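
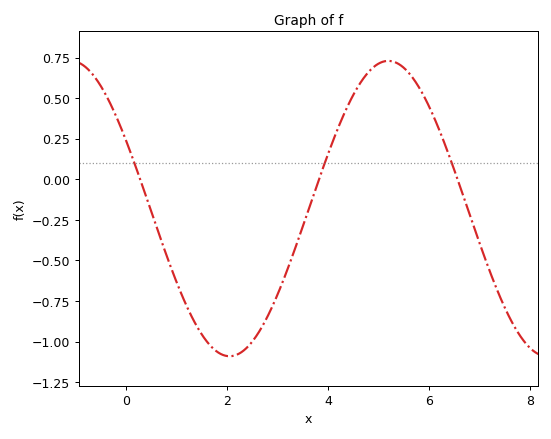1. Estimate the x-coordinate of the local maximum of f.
5.19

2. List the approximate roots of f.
0.281, 3.82, 6.56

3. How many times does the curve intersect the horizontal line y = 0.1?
3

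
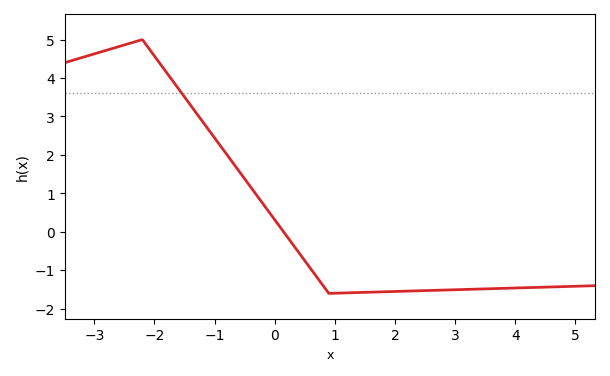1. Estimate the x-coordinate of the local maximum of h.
-2.2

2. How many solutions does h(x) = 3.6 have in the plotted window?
1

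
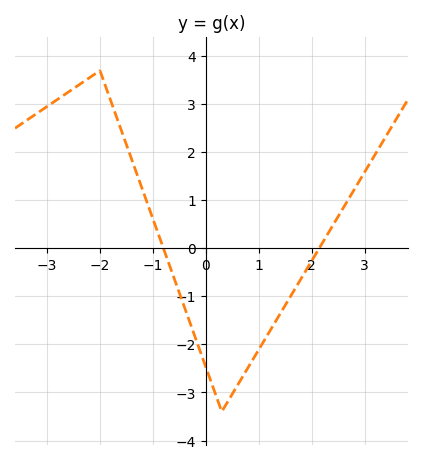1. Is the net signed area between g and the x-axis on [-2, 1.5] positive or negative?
negative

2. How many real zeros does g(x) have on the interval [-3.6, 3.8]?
2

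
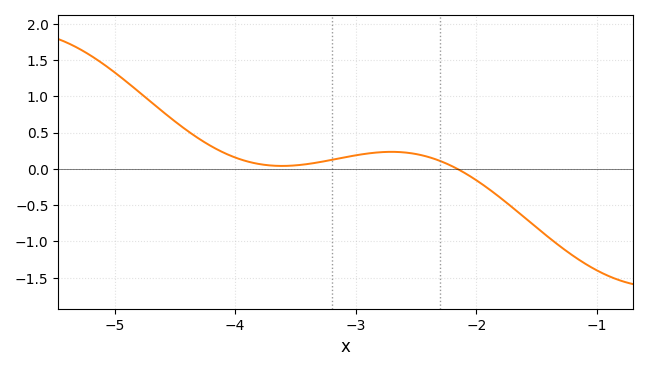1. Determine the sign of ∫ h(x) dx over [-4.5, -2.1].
positive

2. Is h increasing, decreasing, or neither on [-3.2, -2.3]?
neither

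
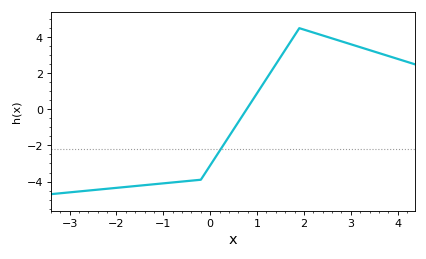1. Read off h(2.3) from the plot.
4.18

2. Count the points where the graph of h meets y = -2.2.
1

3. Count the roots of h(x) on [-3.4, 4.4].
1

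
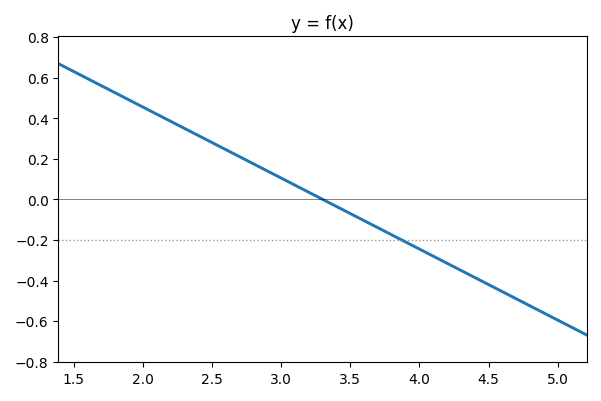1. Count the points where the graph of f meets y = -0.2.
1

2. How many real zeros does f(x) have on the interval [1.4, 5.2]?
1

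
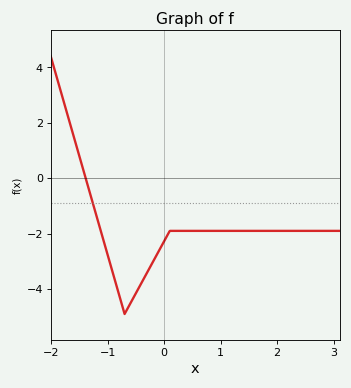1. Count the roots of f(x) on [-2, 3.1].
1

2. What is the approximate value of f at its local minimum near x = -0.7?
-4.8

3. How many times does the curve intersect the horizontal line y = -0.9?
1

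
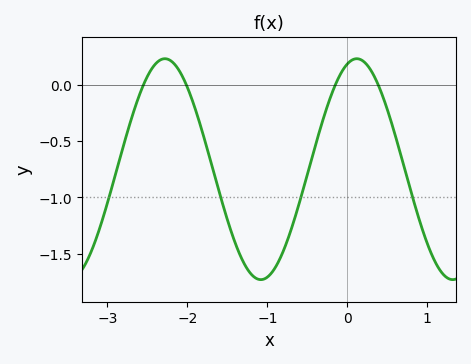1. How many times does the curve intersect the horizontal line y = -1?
4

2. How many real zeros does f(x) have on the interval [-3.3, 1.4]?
4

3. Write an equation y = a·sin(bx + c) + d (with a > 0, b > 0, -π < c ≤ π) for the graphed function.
y = 0.98sin(2.62x + 1.26) - 0.75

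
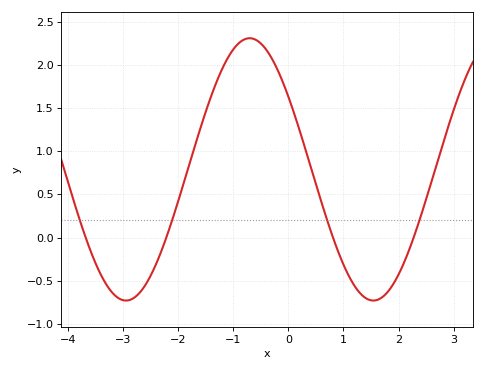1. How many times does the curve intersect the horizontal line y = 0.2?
4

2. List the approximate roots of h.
-3.68, -2.21, 0.811, 2.27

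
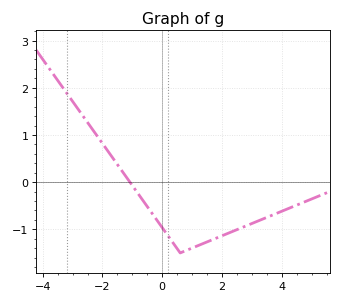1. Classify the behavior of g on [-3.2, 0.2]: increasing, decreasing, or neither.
decreasing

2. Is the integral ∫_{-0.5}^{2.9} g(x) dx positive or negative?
negative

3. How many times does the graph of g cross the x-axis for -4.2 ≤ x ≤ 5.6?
1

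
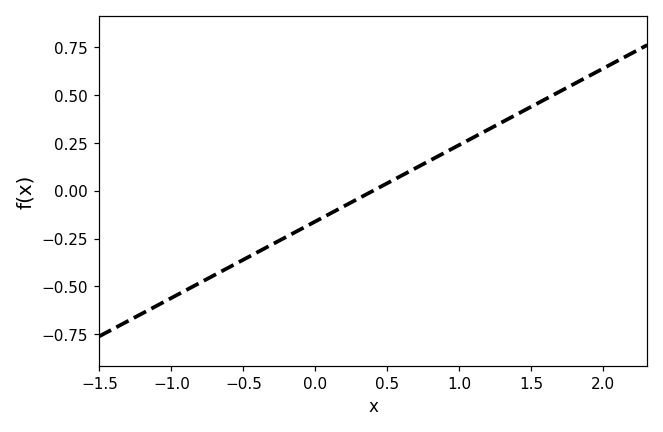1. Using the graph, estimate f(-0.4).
-0.32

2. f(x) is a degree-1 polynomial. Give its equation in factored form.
y = 0.4(x - 0.4)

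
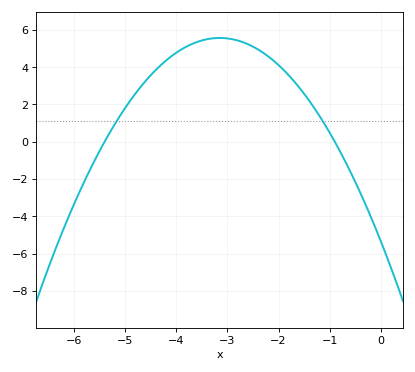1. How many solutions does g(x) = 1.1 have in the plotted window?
2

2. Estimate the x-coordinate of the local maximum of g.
-3.15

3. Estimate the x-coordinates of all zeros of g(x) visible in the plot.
-5.4, -0.9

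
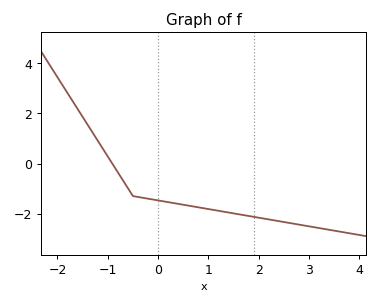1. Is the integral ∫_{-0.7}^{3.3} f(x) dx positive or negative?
negative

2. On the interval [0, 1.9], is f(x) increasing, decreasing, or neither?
decreasing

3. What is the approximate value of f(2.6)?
-2.4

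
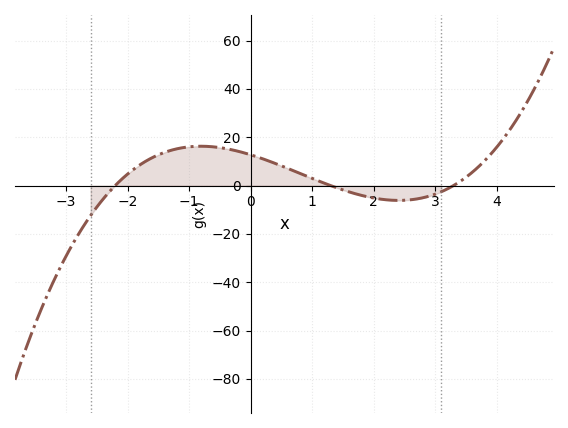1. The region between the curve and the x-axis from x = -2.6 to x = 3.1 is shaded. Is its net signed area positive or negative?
positive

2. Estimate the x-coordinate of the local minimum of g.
2.41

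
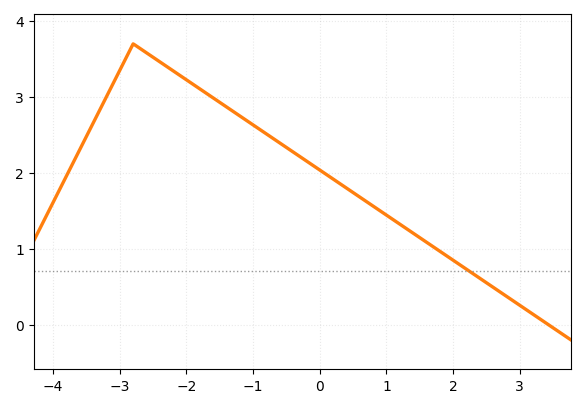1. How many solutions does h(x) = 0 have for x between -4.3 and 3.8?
1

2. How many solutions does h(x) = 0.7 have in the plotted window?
1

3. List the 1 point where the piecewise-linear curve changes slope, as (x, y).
(-2.8, 3.7)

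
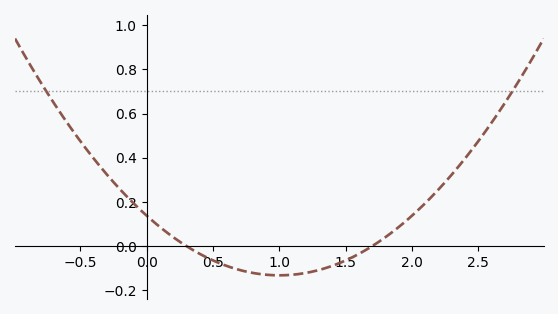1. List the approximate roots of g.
0.3, 1.7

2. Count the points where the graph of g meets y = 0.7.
2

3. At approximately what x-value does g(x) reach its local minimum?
1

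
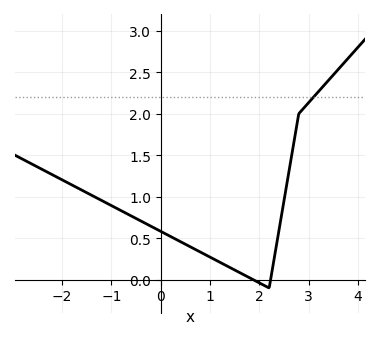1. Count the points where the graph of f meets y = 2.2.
1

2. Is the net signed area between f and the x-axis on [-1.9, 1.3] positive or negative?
positive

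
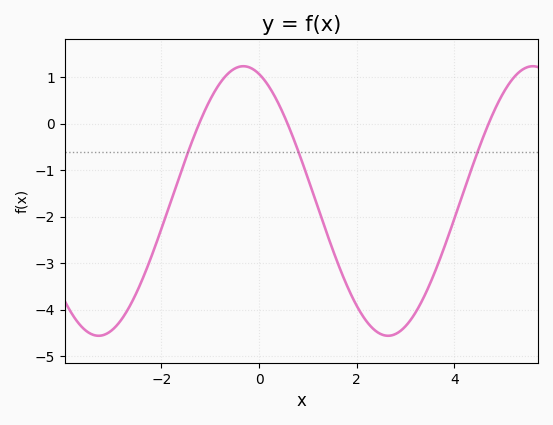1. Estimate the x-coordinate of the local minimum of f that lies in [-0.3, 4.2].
2.64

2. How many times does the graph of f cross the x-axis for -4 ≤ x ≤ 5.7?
3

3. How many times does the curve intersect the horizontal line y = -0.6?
3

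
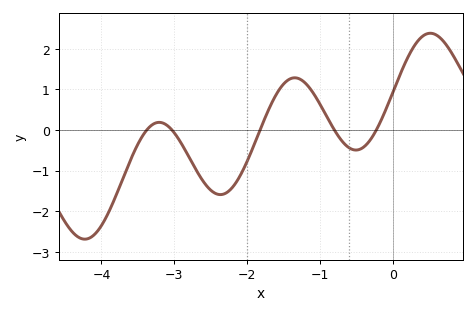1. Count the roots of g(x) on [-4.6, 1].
5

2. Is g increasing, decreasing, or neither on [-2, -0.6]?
neither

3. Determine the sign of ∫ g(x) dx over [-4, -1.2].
negative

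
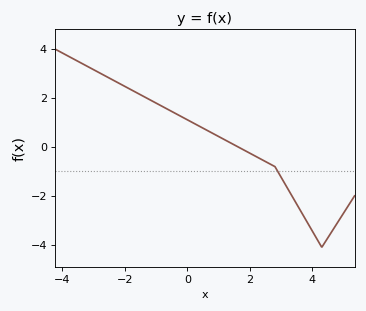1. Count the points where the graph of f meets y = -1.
1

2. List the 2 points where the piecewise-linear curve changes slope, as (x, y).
(2.8, -0.8); (4.3, -4.1)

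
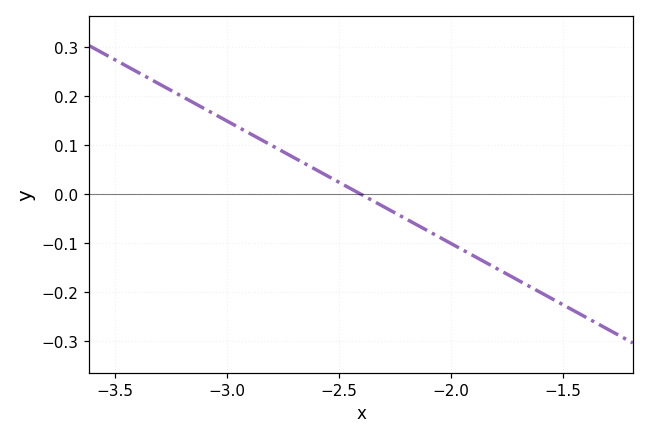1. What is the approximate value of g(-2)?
-0.1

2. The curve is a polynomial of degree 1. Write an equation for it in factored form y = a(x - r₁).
y = -0.25(x + 2.4)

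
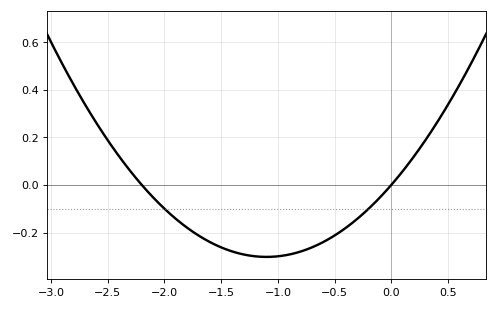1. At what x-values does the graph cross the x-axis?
-2.2, 0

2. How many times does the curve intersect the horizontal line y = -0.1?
2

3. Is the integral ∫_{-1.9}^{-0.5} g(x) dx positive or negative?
negative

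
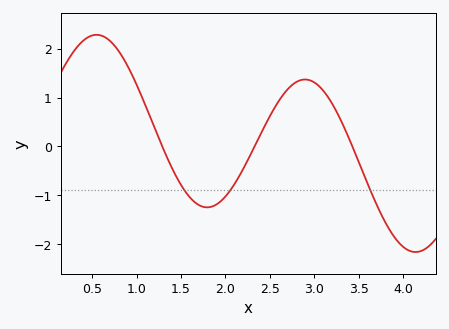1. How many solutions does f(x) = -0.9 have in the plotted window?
3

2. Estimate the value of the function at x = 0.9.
1.64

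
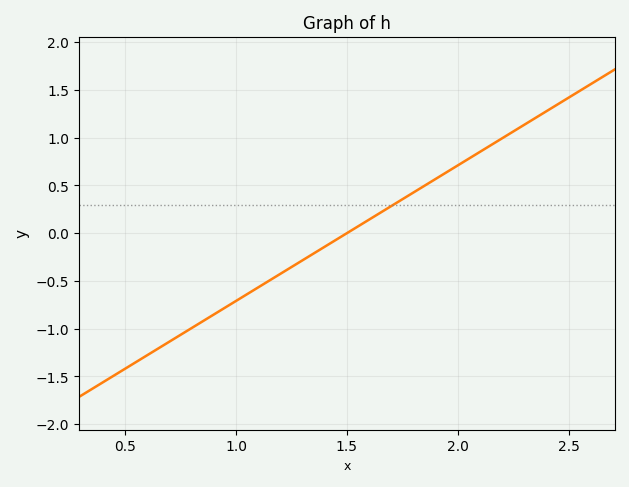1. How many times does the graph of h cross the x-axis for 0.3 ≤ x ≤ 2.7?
1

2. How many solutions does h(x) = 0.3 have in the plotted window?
1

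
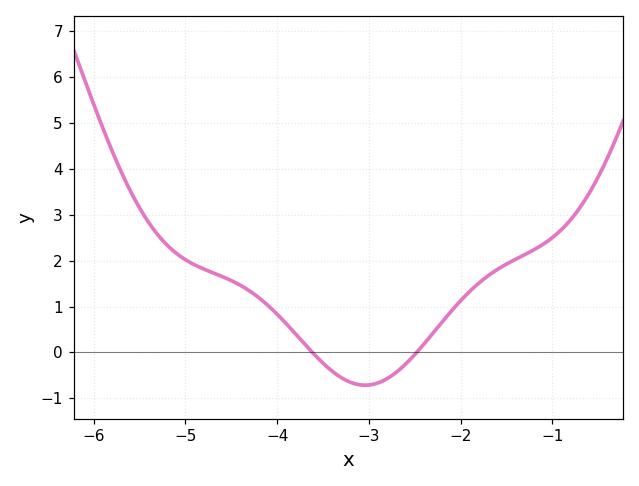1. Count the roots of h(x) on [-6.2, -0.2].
2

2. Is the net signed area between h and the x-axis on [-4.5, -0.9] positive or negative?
positive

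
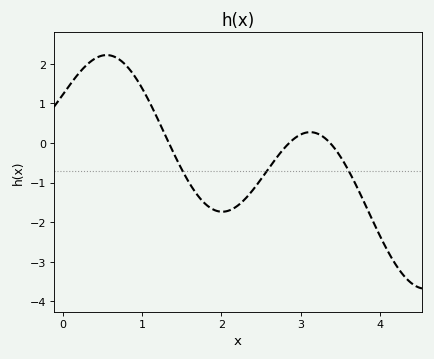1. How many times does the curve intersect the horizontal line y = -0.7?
3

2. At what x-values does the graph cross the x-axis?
1.34, 2.86, 3.37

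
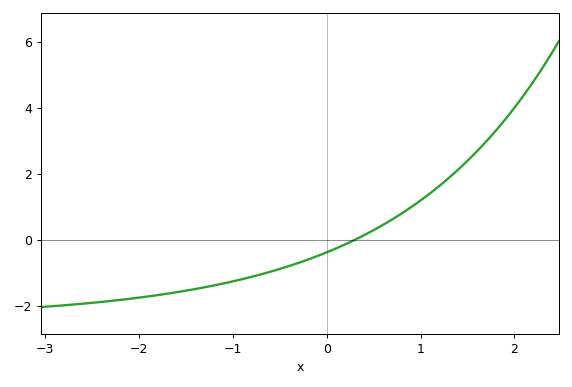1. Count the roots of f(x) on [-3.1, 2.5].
1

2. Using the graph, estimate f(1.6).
2.68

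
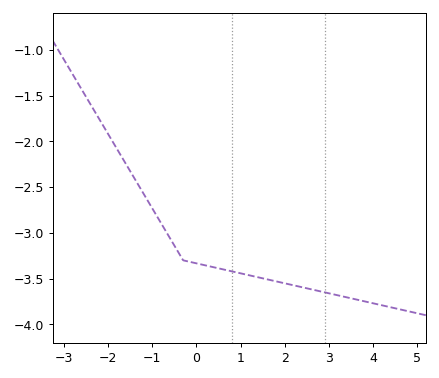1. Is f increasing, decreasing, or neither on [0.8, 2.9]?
decreasing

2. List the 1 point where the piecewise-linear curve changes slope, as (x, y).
(-0.3, -3.3)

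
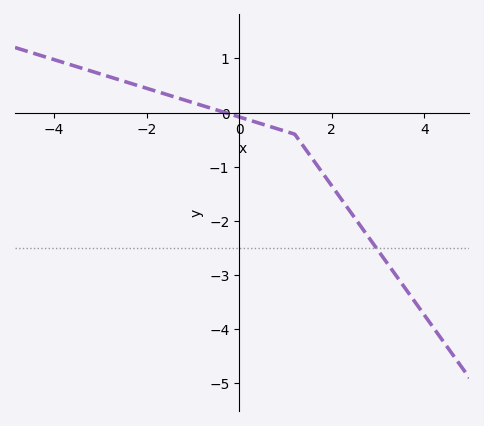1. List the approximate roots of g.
-0.4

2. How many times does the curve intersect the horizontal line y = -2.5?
1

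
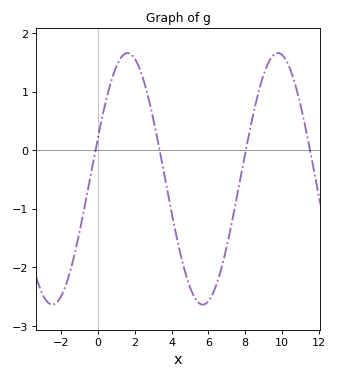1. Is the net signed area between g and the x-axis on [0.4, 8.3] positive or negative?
negative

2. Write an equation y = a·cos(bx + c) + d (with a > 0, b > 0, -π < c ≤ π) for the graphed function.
y = 2.15cos(0.77x - 1.2) - 0.49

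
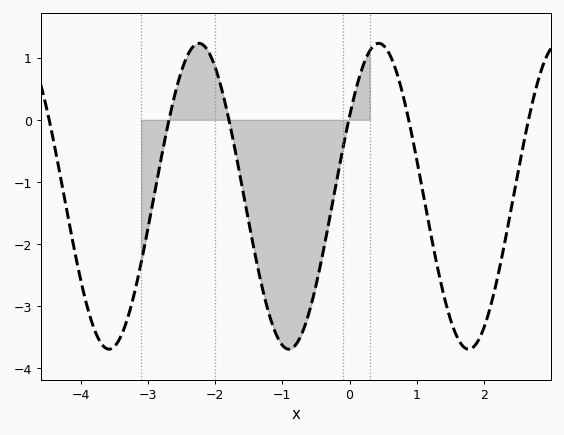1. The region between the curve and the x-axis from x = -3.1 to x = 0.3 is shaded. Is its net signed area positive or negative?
negative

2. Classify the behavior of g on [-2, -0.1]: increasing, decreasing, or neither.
neither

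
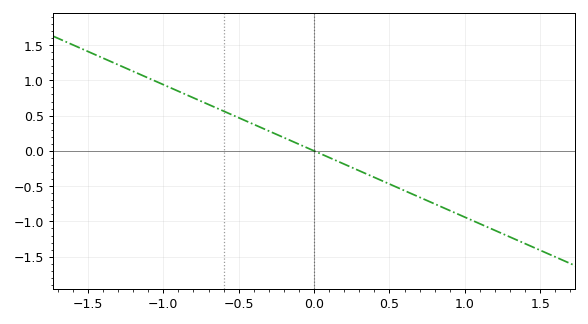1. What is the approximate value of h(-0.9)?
0.846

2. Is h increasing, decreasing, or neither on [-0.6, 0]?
decreasing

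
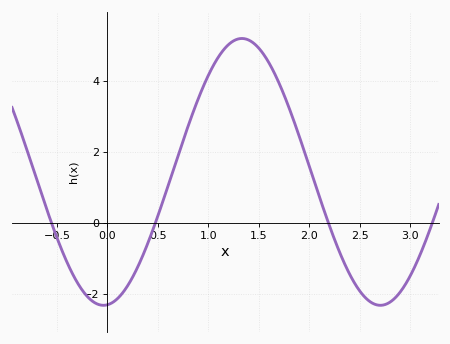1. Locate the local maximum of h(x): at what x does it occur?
1.33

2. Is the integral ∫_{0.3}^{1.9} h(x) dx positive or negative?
positive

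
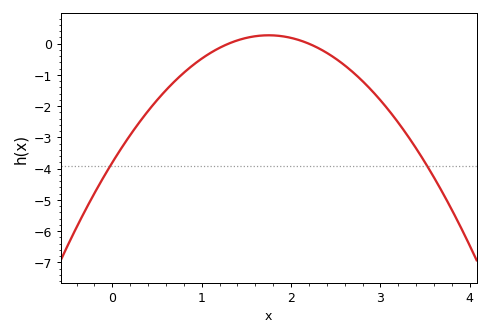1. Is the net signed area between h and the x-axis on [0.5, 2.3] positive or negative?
negative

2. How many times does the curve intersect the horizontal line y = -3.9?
2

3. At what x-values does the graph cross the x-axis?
1.3, 2.2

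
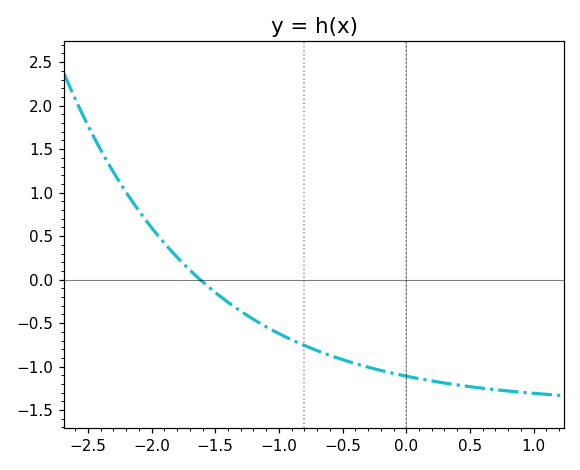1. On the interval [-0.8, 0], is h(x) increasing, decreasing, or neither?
decreasing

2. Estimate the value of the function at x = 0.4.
-1.2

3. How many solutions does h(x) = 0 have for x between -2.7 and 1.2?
1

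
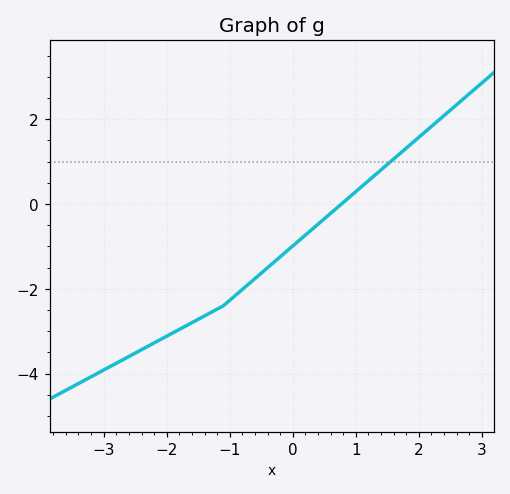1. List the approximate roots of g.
0.8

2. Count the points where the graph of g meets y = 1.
1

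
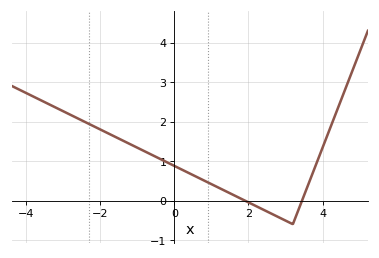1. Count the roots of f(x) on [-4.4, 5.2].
2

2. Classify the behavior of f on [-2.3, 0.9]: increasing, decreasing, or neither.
decreasing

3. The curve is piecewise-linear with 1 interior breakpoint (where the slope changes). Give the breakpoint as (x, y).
(3.2, -0.6)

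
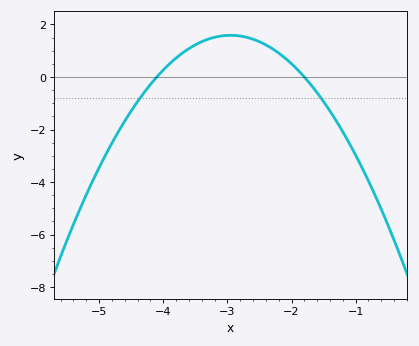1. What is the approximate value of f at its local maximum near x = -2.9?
1.6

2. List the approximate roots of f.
-4.1, -1.8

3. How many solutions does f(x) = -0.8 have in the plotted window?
2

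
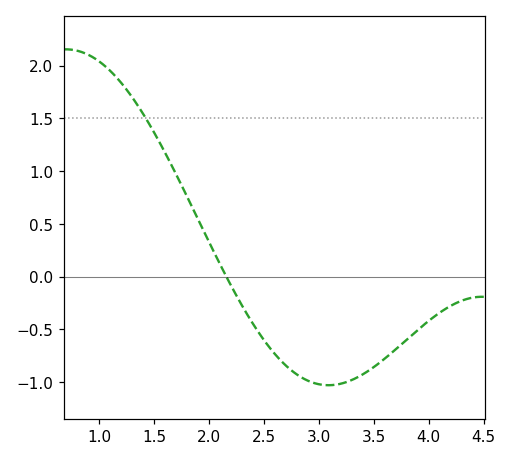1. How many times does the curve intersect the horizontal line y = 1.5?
1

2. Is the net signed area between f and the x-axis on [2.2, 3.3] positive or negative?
negative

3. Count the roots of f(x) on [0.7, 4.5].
1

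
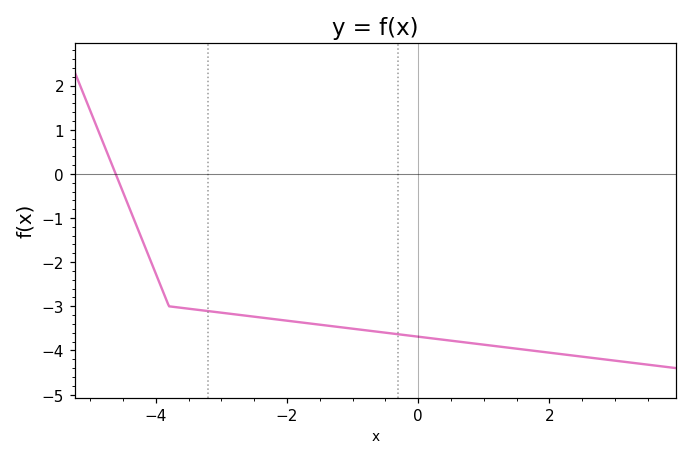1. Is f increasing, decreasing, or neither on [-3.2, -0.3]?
decreasing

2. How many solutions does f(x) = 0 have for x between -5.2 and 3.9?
1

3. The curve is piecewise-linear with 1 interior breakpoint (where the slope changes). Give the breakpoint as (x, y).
(-3.8, -3)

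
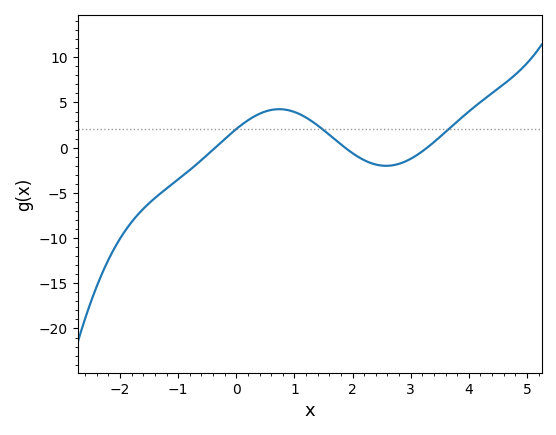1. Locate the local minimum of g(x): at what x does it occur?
2.57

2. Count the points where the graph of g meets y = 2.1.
3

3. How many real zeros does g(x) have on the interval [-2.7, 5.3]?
3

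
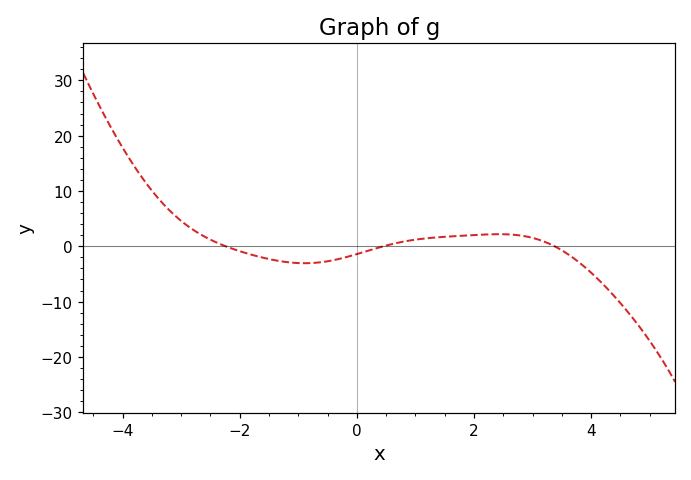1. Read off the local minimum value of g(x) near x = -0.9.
-3.06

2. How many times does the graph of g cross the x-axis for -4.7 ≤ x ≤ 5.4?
3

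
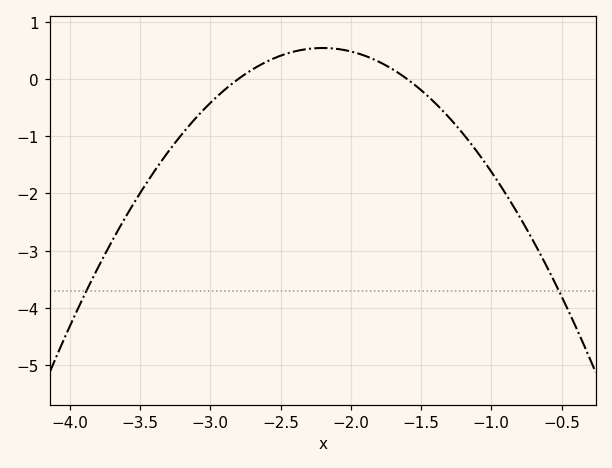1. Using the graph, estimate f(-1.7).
0.2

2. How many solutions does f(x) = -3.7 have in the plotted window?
2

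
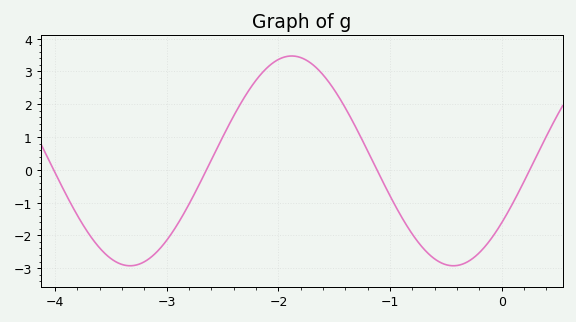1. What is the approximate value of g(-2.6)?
0.306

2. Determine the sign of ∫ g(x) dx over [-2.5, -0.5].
positive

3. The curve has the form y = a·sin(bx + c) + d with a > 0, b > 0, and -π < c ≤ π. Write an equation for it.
y = 3.2sin(2.17x - 0.63) + 0.27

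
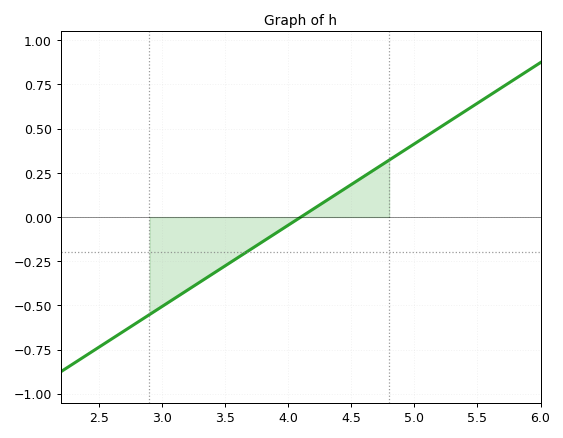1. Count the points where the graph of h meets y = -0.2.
1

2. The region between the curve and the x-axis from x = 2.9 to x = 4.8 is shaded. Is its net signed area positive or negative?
negative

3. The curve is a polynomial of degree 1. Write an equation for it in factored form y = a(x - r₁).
y = 0.46(x - 4.1)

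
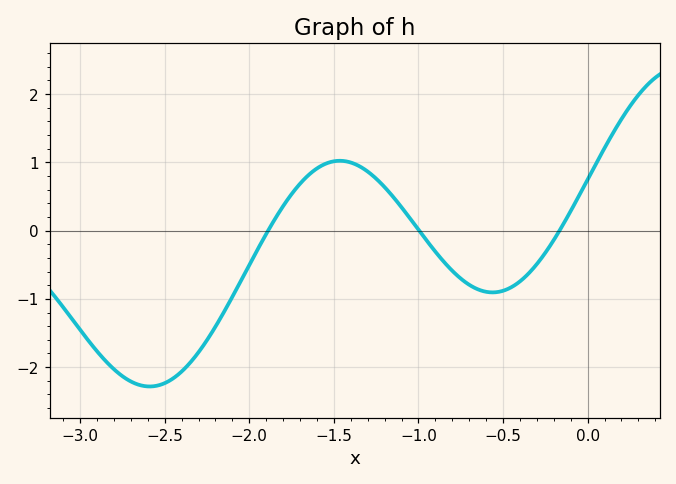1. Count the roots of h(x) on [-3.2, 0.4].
3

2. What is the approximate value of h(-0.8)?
-0.589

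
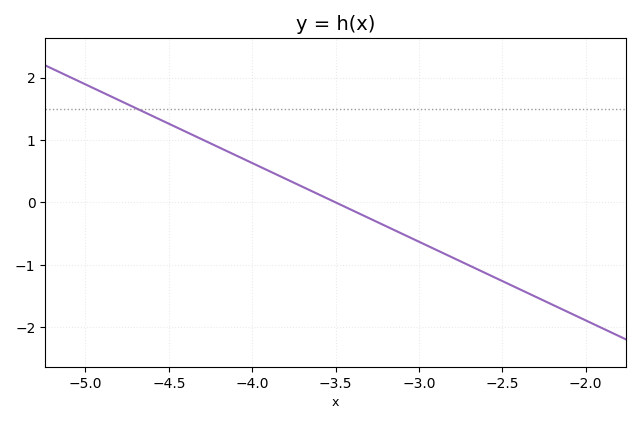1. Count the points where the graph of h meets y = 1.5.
1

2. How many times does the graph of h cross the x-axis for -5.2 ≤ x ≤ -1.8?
1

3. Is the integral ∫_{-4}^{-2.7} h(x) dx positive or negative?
negative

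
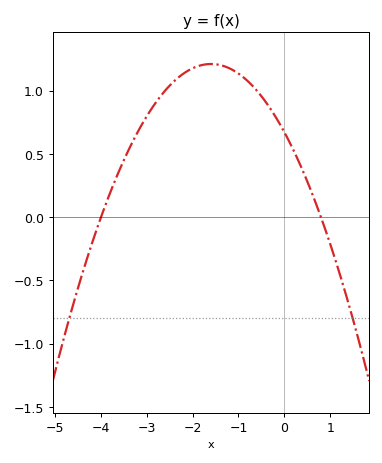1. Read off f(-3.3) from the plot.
0.6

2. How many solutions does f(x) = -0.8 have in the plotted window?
2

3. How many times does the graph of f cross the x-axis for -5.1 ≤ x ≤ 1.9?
2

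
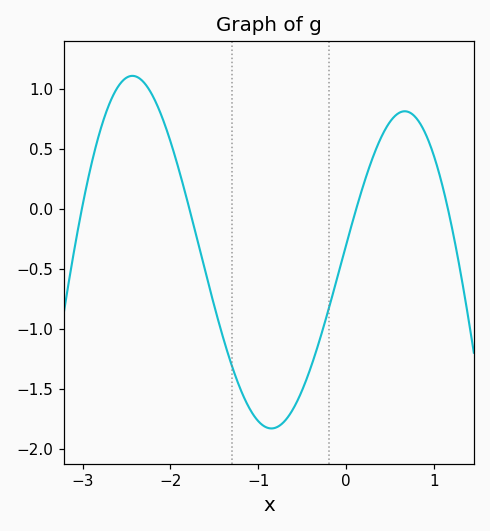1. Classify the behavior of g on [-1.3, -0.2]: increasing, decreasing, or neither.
neither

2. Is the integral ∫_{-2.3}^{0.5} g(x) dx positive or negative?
negative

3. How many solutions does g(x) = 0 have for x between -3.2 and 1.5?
4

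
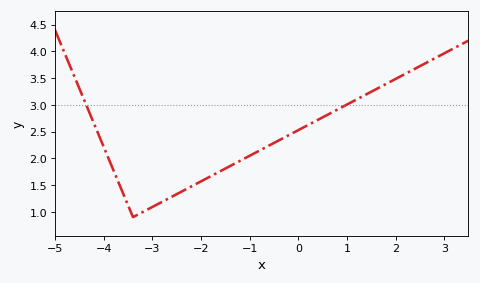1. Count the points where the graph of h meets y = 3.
2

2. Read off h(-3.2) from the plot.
1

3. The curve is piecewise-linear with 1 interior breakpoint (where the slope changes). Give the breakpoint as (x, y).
(-3.4, 0.9)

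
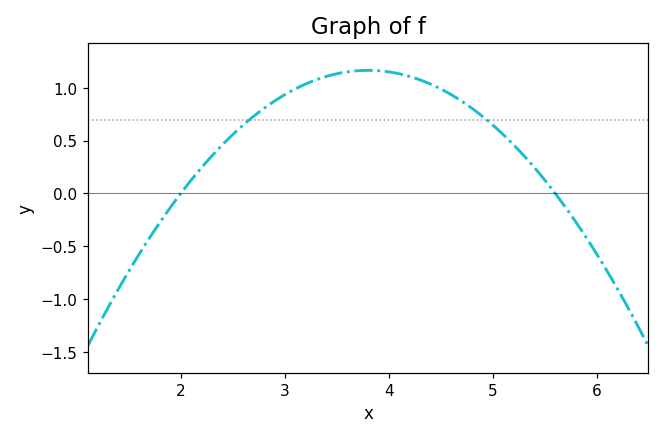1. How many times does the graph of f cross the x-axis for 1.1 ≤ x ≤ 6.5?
2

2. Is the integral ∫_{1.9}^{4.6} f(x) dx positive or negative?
positive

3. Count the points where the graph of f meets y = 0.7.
2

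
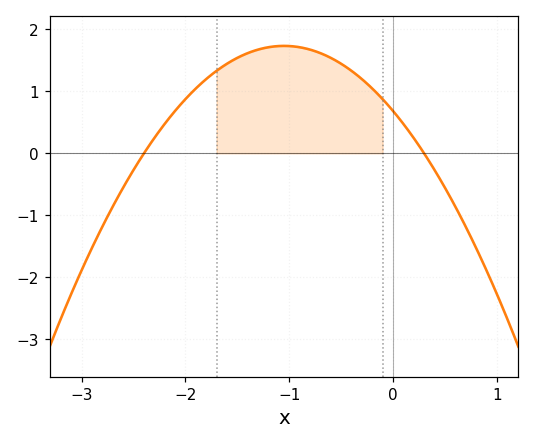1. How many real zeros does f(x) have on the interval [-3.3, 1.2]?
2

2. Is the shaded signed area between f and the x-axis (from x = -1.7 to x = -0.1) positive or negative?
positive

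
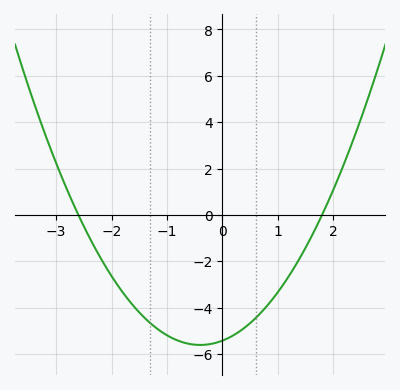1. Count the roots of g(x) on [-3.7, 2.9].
2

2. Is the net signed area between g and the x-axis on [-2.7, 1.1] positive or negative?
negative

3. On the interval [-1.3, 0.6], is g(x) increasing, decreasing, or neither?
neither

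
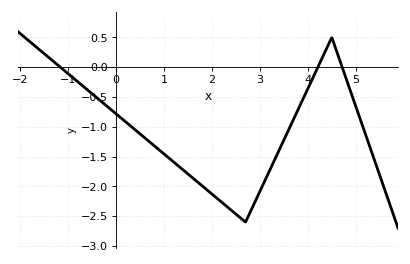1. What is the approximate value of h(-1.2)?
0.024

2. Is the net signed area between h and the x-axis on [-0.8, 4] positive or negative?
negative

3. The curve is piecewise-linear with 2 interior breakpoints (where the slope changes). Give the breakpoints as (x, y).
(2.7, -2.6); (4.5, 0.5)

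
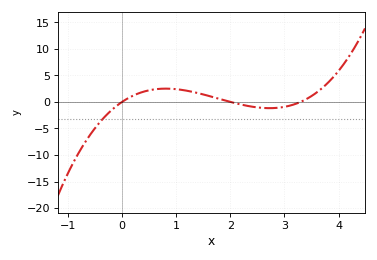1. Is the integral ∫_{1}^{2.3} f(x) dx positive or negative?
positive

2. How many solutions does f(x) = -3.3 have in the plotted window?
1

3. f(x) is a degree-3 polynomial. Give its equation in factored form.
y = 1.04(x - 0)(x - 2)(x - 3.3)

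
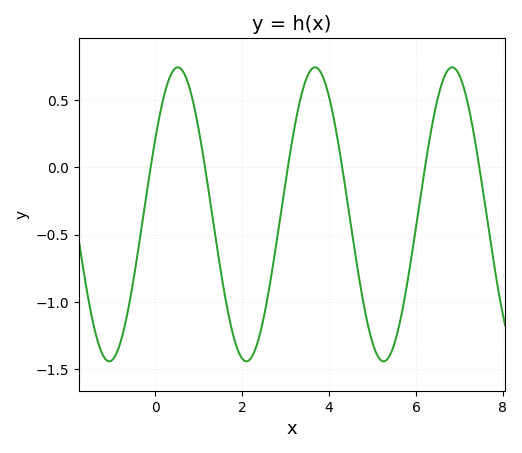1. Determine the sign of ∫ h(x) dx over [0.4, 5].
negative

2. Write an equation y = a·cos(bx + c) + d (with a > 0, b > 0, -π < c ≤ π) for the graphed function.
y = 1.09cos(2x - 1) - 0.35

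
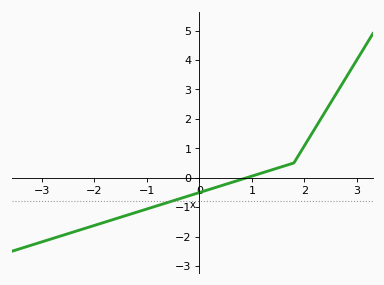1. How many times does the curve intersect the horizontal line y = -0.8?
1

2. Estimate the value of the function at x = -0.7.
-0.897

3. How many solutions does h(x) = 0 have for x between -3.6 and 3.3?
1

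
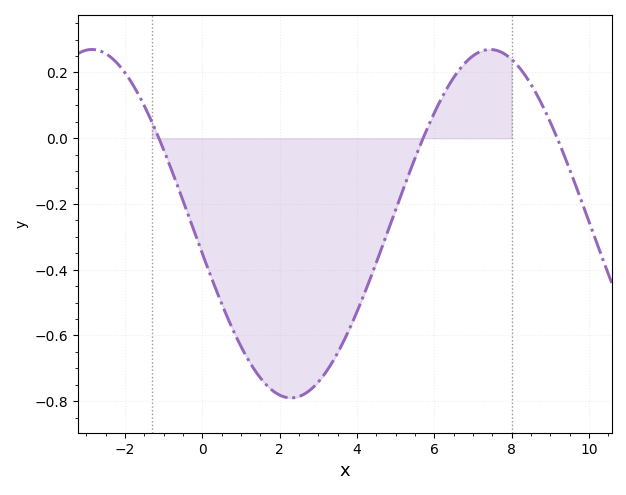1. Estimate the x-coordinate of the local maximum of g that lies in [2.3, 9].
7.4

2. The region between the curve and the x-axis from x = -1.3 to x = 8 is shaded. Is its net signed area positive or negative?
negative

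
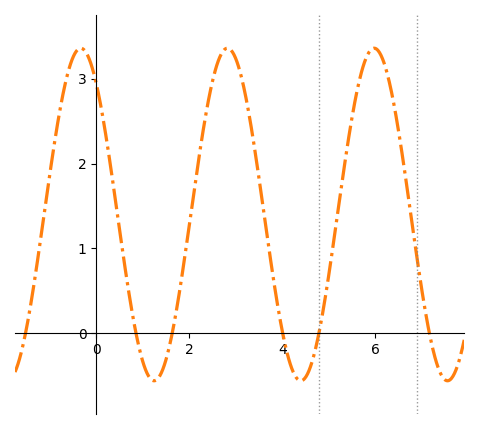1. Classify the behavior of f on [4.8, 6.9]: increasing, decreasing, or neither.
neither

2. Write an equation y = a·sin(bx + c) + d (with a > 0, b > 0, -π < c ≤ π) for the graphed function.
y = 1.96sin(2x + 2.2) + 1.4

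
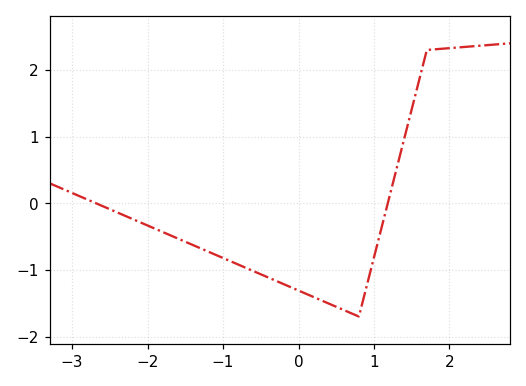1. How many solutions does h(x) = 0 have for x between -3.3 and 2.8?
2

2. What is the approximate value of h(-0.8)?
-0.919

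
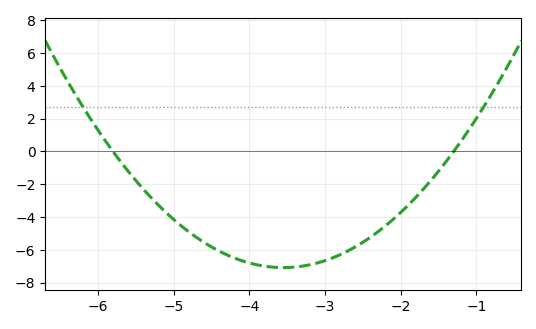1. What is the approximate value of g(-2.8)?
-6.2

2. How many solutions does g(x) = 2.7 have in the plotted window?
2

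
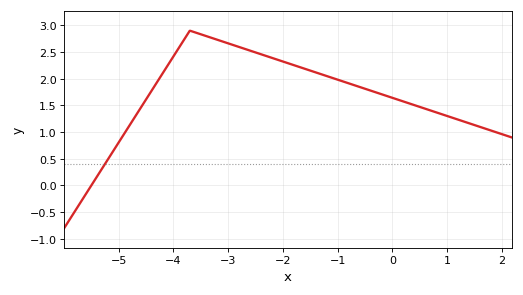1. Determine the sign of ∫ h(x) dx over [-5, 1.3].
positive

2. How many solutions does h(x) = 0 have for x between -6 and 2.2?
1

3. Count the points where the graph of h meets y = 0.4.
1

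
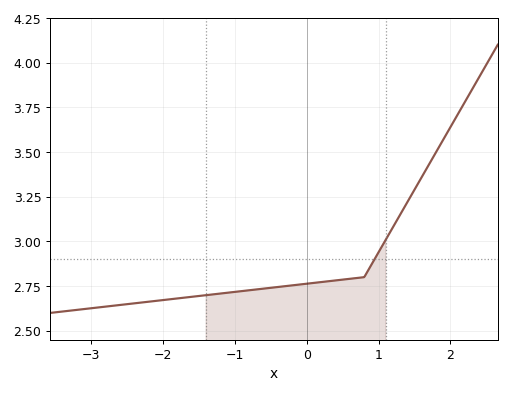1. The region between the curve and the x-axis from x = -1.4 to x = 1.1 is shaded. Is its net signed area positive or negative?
positive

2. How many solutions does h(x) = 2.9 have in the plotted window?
1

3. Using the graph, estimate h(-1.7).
2.68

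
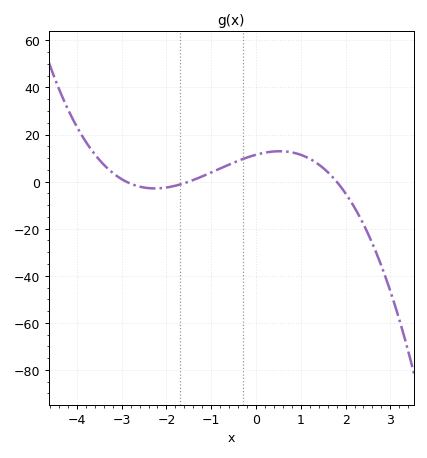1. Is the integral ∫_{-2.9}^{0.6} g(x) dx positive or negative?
positive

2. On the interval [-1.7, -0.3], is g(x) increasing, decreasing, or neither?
increasing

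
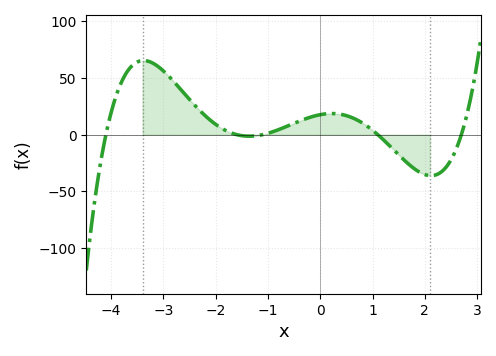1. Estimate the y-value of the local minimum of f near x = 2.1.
-35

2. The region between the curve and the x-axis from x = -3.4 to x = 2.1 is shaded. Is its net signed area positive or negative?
positive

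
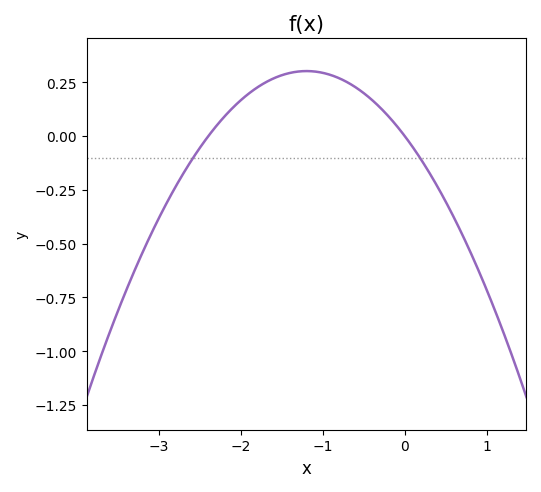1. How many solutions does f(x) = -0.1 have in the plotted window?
2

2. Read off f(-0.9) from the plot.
0.28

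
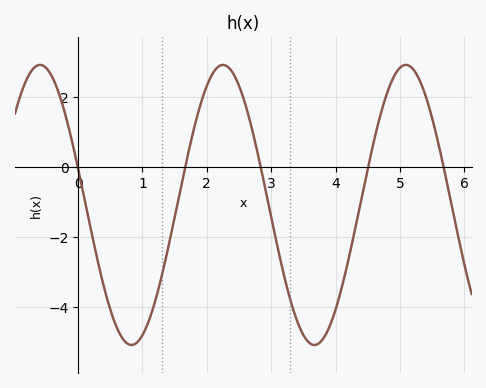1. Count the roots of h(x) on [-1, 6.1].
5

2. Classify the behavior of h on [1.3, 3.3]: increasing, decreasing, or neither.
neither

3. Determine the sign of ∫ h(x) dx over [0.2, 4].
negative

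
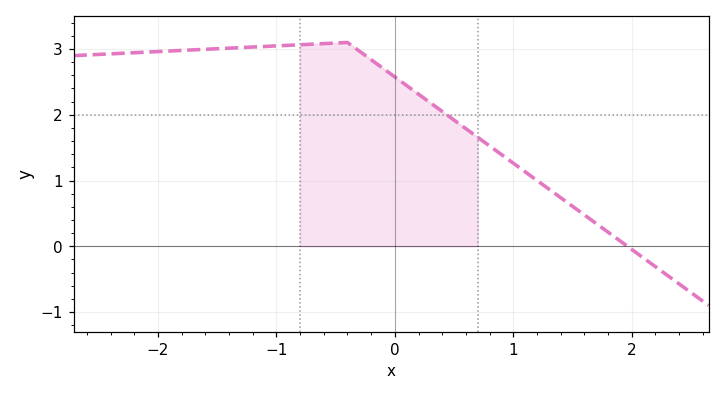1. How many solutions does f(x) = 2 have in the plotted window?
1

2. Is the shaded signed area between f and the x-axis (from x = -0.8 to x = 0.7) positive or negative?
positive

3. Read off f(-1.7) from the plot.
2.99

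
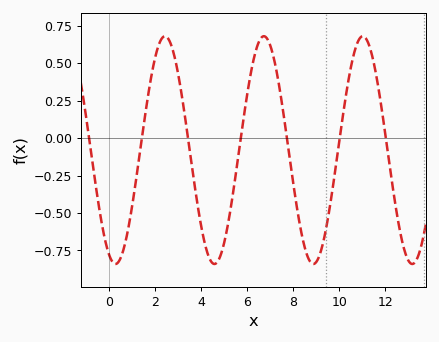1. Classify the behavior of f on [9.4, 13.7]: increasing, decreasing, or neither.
neither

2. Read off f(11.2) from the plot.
0.654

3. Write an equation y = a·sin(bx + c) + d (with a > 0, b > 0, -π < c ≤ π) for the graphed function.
y = 0.76sin(1.46x - 1.95) - 0.08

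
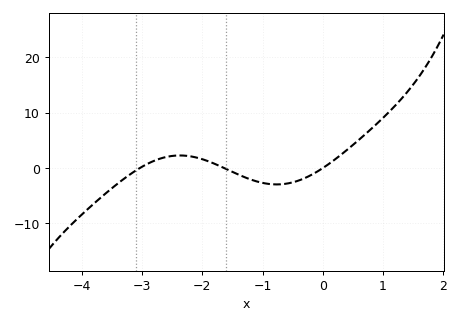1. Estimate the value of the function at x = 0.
0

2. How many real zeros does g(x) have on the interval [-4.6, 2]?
3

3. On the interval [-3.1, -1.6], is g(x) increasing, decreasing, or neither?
neither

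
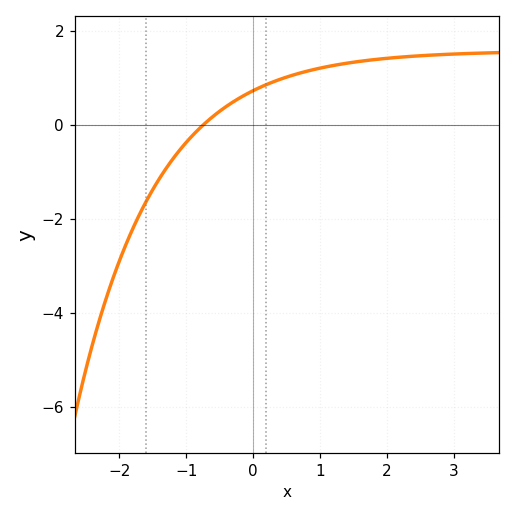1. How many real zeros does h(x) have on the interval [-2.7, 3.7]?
1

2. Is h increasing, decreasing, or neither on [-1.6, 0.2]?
increasing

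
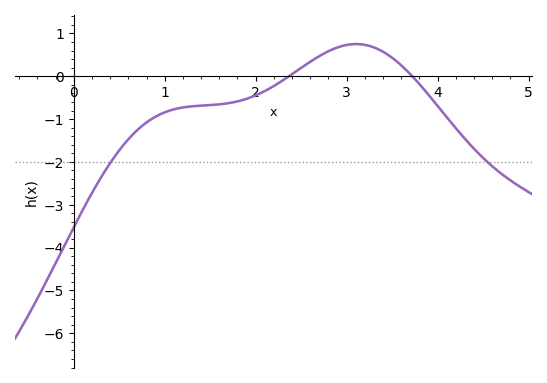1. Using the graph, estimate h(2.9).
0.7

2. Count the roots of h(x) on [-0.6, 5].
2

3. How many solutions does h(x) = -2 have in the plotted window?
2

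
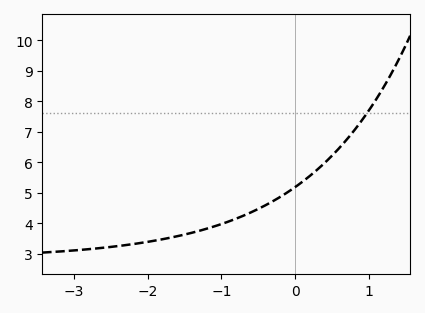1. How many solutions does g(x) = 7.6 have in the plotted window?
1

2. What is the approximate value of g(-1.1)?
3.9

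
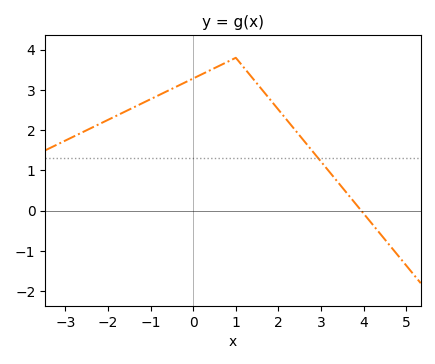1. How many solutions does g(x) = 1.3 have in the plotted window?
1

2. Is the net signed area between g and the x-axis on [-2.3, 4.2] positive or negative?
positive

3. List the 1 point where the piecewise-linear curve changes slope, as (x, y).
(1, 3.8)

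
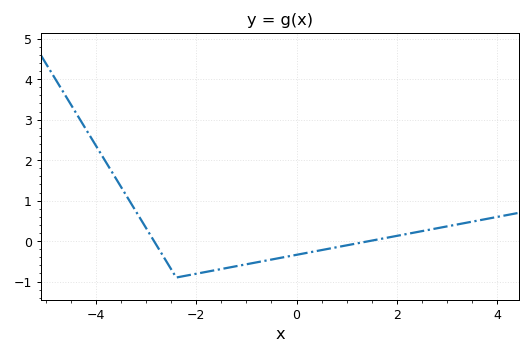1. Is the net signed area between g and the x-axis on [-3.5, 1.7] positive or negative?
negative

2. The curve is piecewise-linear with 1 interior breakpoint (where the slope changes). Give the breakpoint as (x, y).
(-2.4, -0.9)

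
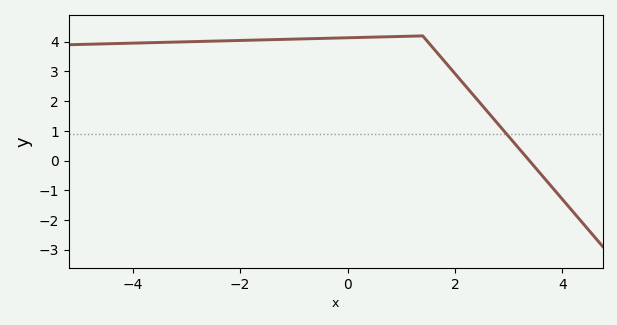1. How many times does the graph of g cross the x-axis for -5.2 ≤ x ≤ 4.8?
1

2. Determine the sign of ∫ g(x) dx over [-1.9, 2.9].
positive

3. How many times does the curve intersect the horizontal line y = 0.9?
1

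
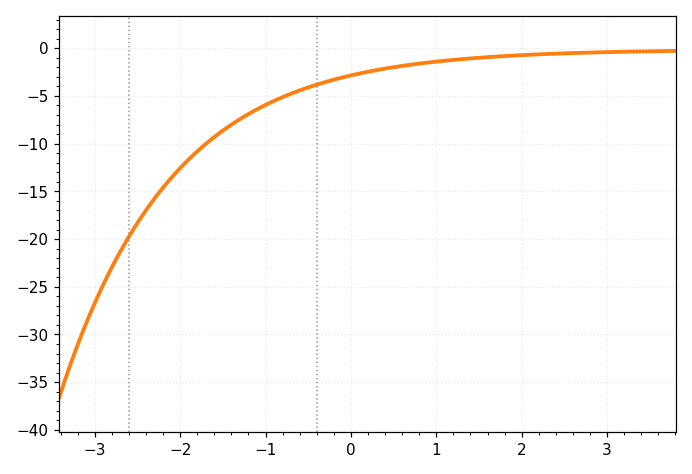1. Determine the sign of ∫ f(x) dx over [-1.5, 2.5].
negative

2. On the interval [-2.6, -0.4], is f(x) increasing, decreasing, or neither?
increasing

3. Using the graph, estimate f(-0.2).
-3.3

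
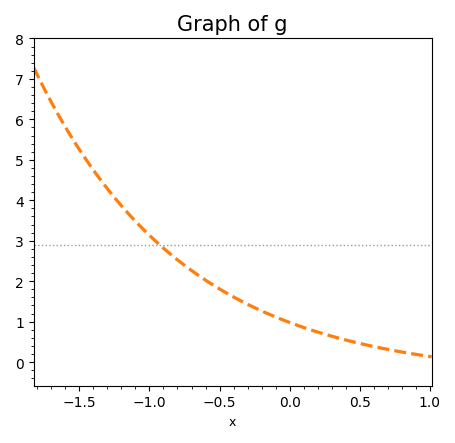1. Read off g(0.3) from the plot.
0.641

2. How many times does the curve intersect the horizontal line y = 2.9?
1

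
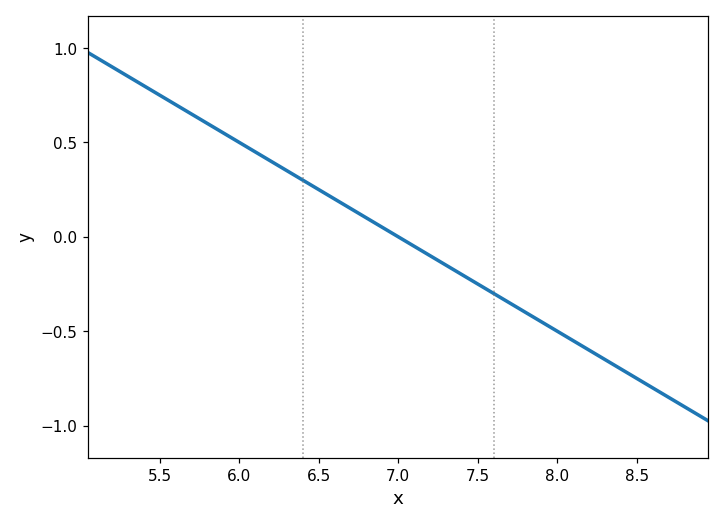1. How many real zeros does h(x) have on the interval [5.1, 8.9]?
1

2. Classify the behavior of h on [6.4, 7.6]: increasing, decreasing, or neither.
decreasing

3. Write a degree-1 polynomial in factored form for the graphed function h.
y = -0.5(x - 7)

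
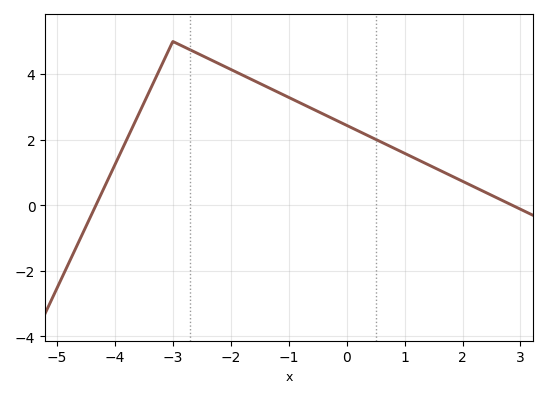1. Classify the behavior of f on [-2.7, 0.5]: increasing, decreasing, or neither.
decreasing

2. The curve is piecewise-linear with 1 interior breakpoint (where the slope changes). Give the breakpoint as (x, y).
(-3, 5)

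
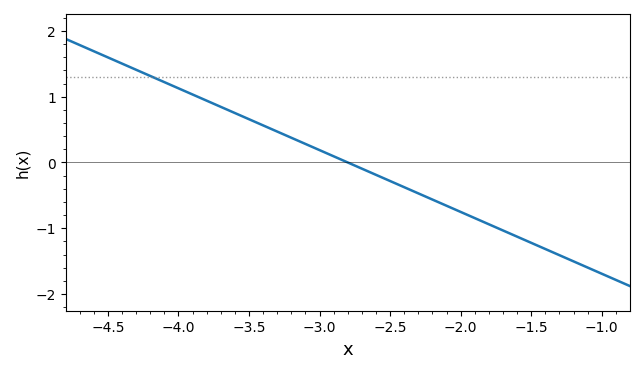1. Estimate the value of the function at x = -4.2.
1.32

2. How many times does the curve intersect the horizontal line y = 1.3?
1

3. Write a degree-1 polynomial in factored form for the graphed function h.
y = -0.94(x + 2.8)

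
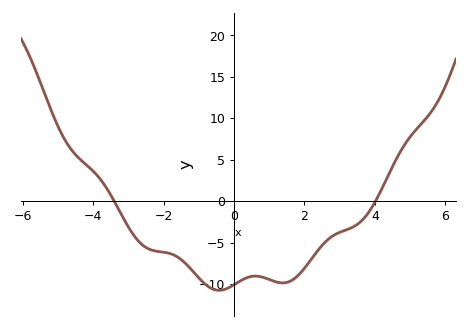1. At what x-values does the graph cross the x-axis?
-3.4, 4.02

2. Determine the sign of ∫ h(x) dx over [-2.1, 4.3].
negative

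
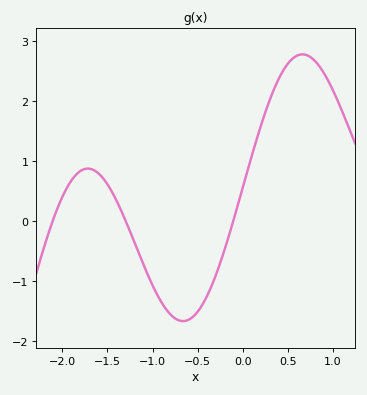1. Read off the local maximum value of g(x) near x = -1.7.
0.9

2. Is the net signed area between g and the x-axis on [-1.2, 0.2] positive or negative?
negative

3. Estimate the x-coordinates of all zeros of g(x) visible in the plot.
-2.1, -1.3, -0.1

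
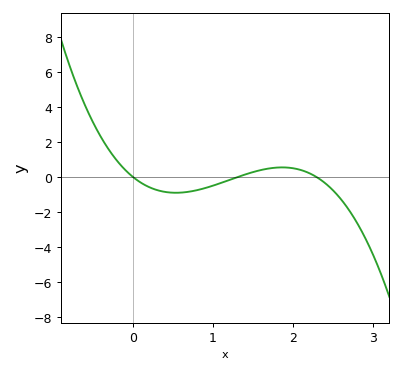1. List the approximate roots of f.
0, 1.3, 2.3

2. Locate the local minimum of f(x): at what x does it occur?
0.534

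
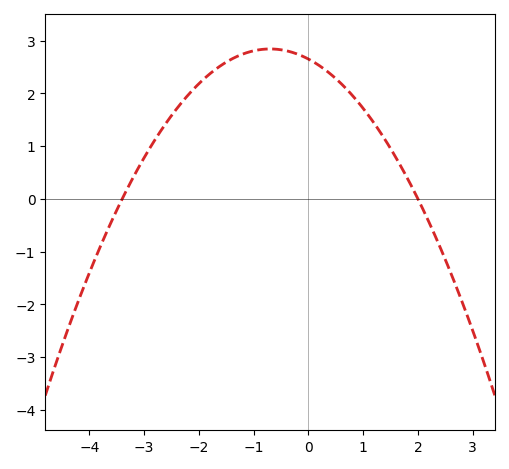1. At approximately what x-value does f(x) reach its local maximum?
-0.7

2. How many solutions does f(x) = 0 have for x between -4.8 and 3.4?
2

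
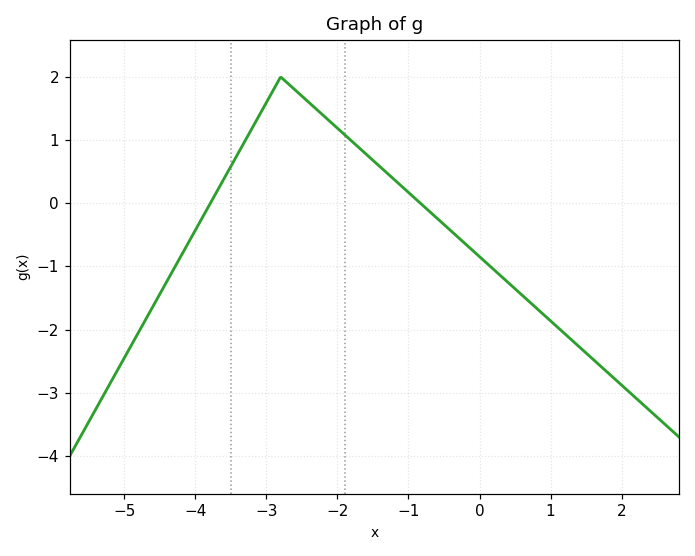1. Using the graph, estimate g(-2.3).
1.5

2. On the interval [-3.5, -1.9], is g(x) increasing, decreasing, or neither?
neither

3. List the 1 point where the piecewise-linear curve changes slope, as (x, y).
(-2.8, 2)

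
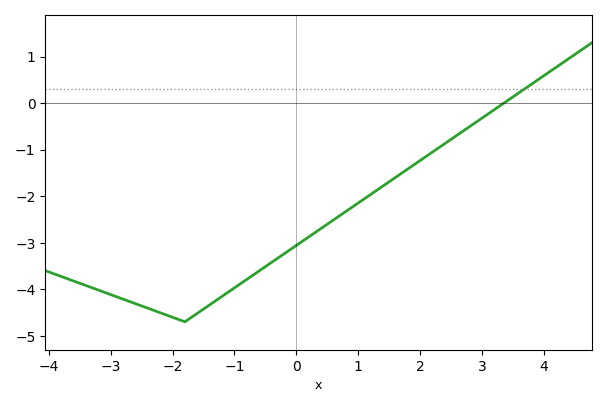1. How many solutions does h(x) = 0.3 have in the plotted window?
1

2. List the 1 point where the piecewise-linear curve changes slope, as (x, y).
(-1.8, -4.7)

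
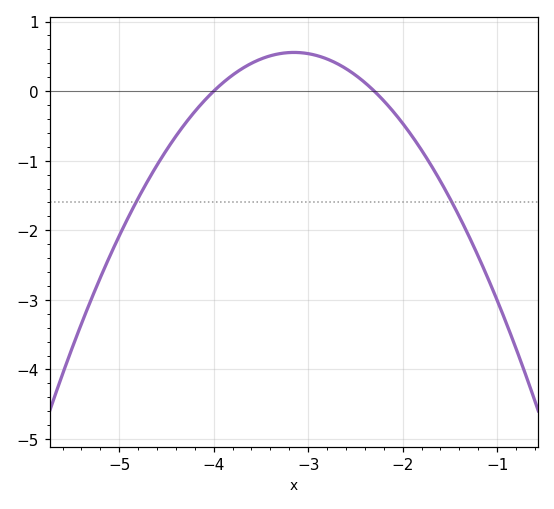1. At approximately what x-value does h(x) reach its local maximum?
-3.15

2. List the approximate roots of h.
-4, -2.3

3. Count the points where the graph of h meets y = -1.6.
2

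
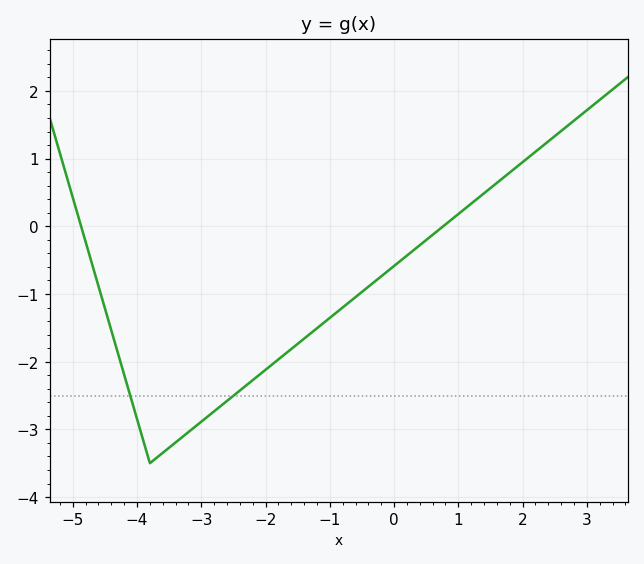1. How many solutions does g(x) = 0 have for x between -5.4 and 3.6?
2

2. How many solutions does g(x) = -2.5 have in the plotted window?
2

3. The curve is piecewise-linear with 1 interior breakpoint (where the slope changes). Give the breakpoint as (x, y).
(-3.8, -3.5)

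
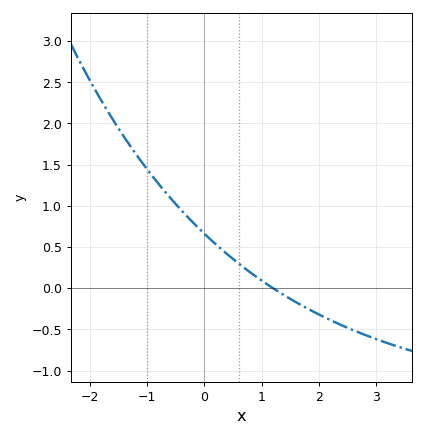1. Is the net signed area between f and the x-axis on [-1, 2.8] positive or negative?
positive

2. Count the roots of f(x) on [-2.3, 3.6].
1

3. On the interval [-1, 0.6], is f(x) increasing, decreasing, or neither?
decreasing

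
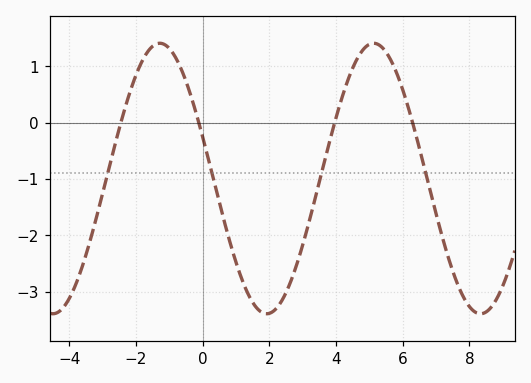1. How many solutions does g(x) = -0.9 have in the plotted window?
4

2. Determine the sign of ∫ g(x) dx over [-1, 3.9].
negative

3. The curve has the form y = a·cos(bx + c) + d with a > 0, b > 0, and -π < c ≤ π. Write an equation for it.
y = 2.4cos(0.98x + 1.26) - 0.99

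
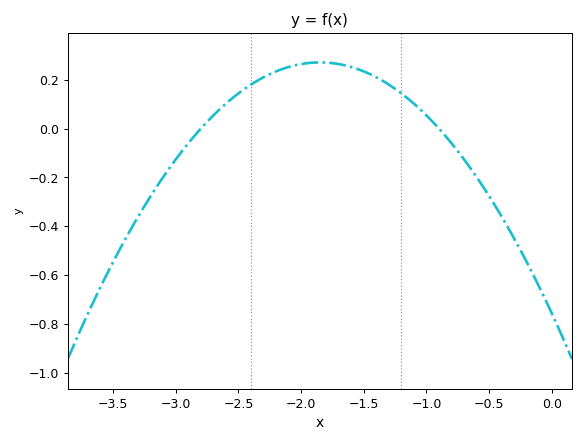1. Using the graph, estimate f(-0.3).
-0.45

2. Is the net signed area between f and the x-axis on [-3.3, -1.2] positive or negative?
positive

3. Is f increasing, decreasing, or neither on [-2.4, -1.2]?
neither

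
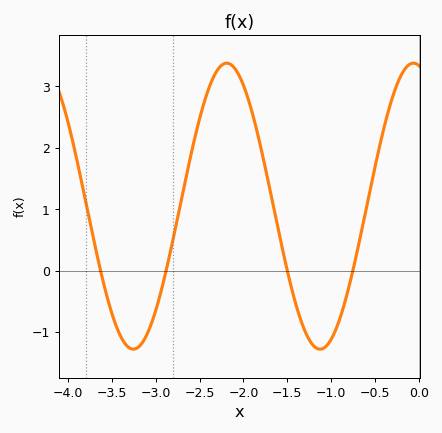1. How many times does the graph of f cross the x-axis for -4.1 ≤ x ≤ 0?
4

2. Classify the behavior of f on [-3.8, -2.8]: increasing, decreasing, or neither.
neither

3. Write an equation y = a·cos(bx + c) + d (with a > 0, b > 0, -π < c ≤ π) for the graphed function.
y = 2.33cos(3x + 0.18) + 1.05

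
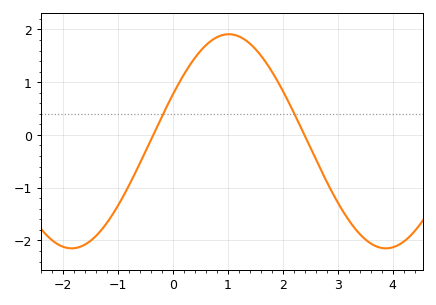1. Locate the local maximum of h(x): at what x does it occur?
1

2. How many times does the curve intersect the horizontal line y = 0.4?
2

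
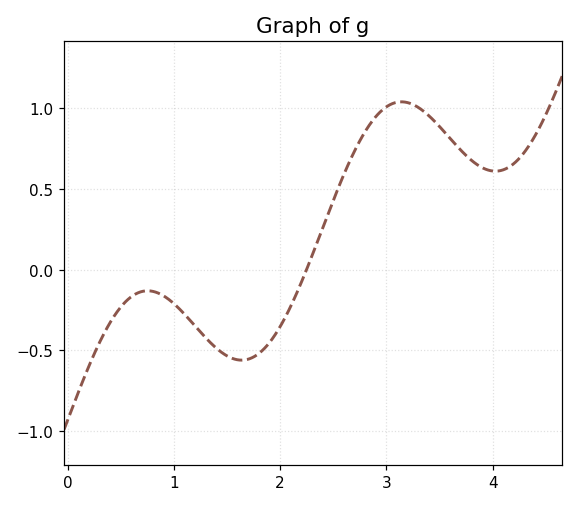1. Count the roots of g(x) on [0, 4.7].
1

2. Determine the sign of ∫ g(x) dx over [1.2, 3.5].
positive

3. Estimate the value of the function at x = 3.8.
0.7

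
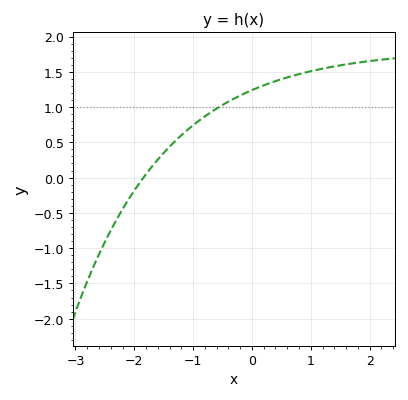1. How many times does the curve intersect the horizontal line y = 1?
1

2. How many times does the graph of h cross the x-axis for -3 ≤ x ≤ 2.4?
1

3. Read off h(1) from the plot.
1.5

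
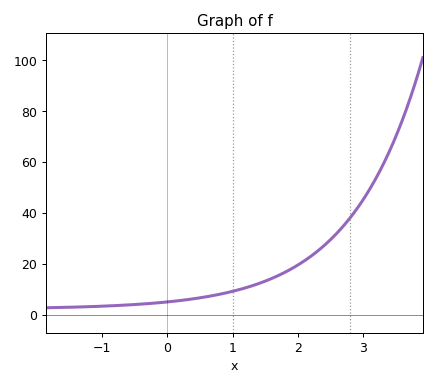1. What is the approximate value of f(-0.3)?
4.51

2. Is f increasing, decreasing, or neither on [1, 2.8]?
increasing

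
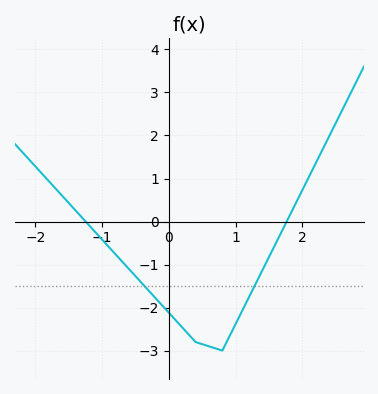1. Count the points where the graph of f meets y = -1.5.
2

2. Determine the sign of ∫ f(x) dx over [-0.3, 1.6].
negative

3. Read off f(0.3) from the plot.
-2.63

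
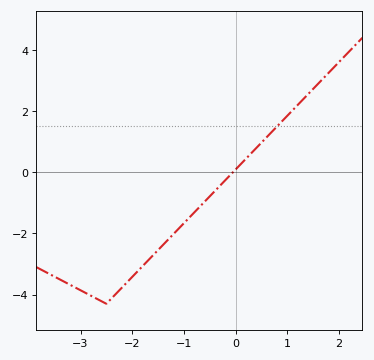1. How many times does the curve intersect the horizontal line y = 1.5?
1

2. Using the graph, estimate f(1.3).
2.4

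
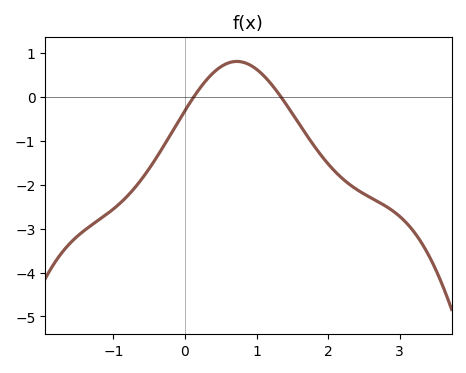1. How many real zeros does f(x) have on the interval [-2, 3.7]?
2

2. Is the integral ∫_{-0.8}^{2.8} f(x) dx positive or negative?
negative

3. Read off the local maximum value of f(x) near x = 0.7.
0.8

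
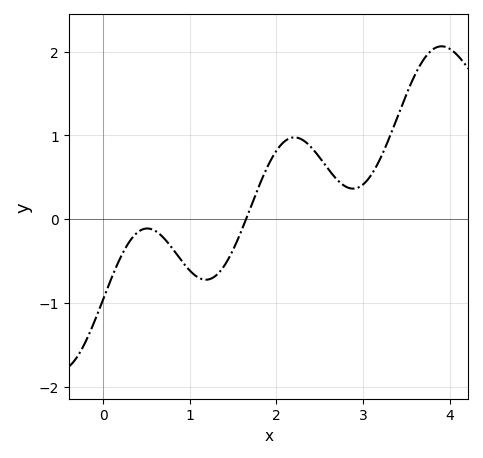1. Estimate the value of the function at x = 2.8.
0.389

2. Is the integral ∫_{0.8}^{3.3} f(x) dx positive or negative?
positive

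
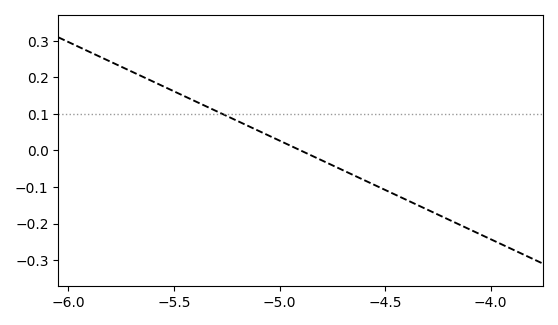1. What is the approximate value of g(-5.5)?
0.16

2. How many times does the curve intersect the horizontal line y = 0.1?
1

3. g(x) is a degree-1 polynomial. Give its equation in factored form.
y = -0.27(x + 4.9)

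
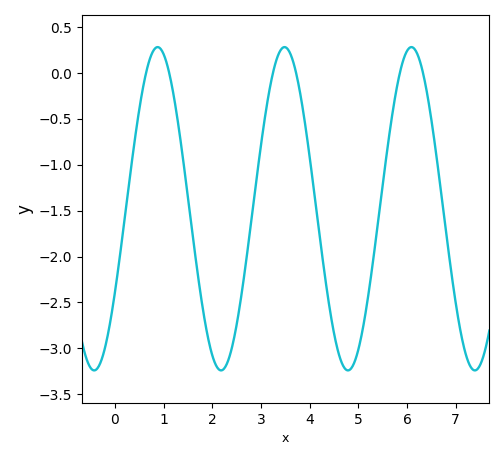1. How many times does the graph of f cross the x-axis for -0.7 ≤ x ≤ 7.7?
6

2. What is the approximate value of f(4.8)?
-3.24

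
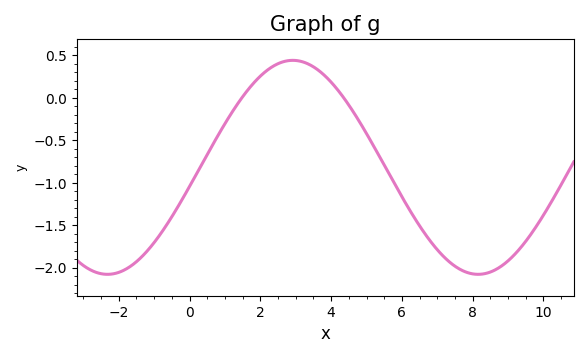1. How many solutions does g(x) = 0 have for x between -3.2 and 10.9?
2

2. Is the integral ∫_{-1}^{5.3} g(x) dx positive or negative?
negative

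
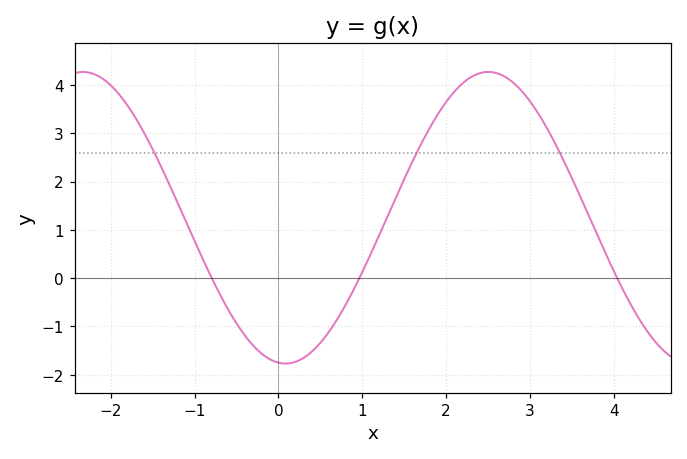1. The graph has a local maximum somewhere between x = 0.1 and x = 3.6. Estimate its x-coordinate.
2.5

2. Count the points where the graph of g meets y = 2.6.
3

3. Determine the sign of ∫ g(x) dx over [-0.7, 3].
positive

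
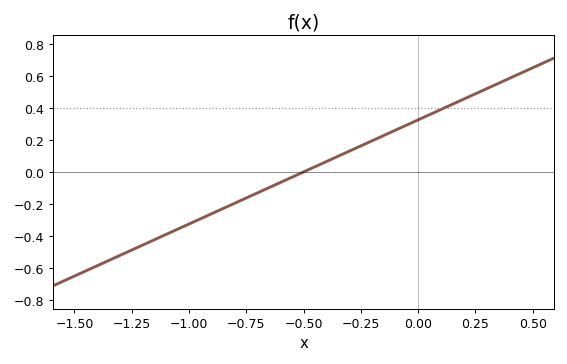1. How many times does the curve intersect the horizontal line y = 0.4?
1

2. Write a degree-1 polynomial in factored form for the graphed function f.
y = 0.65(x + 0.5)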